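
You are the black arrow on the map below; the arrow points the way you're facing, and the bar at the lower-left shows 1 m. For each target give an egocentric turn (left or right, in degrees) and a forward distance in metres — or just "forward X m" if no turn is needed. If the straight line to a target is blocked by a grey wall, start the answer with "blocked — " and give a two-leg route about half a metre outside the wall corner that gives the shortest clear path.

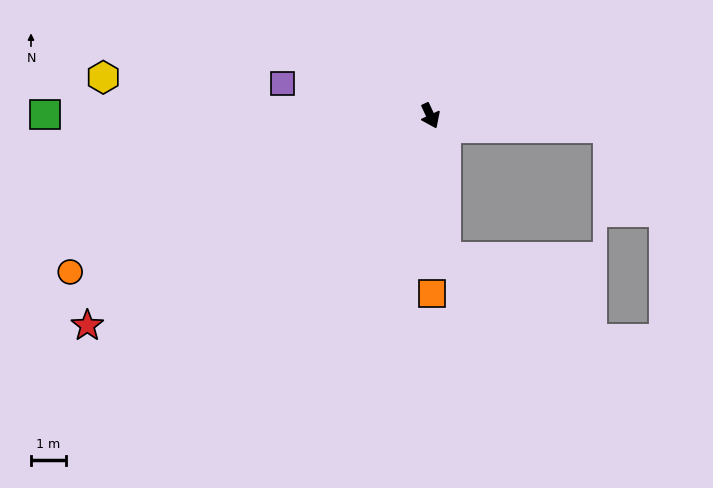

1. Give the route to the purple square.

turn right 127°, forward 4.3 m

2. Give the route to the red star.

turn right 84°, forward 11.5 m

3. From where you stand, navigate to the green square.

turn right 115°, forward 11.0 m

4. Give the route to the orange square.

turn right 25°, forward 5.1 m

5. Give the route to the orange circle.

turn right 92°, forward 11.3 m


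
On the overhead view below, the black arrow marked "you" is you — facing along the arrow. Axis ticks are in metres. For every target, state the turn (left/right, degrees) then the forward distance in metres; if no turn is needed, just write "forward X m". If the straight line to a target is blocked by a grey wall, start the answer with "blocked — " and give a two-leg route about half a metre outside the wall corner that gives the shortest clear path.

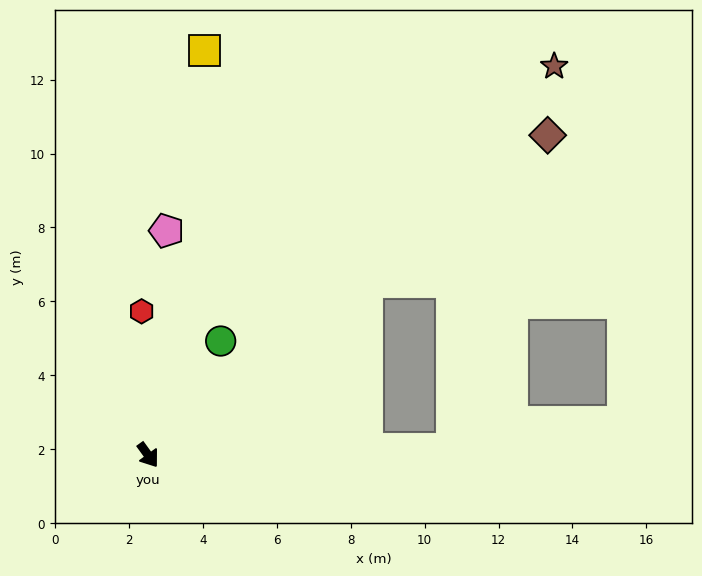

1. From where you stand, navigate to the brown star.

turn left 98°, forward 15.2 m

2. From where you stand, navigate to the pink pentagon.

turn left 139°, forward 6.1 m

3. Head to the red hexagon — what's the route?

turn left 147°, forward 3.9 m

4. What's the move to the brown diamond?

turn left 93°, forward 13.9 m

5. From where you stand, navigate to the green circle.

turn left 112°, forward 3.7 m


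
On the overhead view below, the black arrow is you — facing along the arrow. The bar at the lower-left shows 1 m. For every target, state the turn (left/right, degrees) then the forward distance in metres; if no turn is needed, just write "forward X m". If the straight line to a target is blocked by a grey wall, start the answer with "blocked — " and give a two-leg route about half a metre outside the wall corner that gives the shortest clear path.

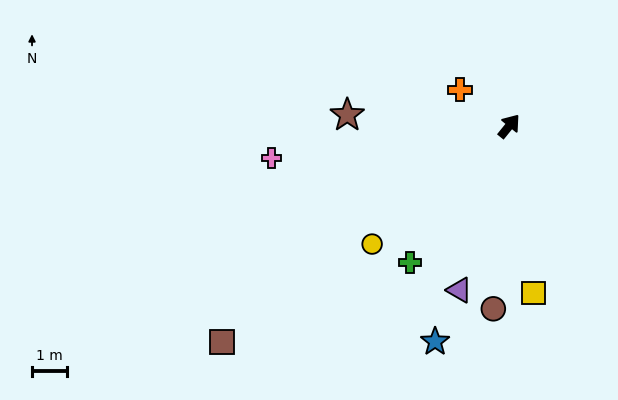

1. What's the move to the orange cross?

turn left 92°, forward 1.8 m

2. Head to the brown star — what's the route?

turn left 125°, forward 4.6 m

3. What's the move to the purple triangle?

turn right 158°, forward 4.9 m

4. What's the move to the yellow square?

turn right 133°, forward 4.8 m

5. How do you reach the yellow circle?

turn left 170°, forward 5.2 m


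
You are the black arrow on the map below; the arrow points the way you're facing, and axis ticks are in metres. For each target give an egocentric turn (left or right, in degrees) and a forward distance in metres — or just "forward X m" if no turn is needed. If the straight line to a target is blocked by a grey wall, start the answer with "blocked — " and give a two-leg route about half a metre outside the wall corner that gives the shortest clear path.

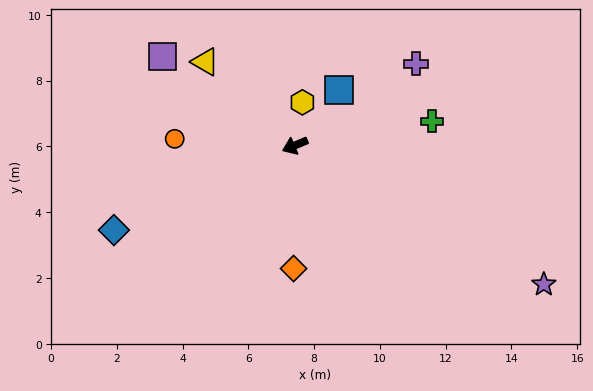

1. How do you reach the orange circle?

turn right 26°, forward 3.7 m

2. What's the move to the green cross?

turn left 167°, forward 4.2 m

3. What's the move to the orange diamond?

turn left 66°, forward 3.7 m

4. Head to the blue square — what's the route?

turn right 152°, forward 2.2 m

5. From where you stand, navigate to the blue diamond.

turn left 2°, forward 6.1 m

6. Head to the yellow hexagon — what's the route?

turn right 123°, forward 1.3 m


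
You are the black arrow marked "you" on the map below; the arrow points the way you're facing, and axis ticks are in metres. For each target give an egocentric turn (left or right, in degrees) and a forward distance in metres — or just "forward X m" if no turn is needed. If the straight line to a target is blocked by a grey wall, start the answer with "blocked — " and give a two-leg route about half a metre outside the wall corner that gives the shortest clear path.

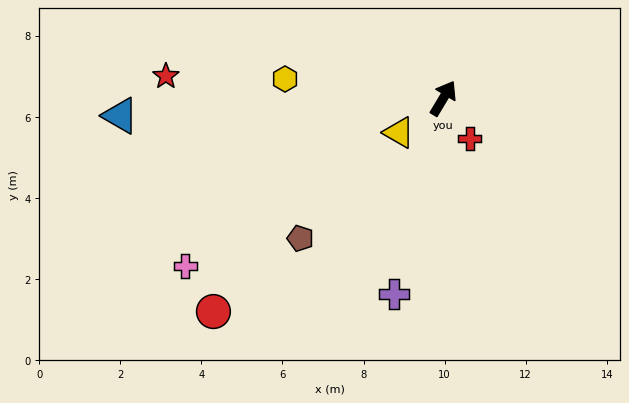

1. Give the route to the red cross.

turn right 116°, forward 1.2 m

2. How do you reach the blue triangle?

turn left 124°, forward 8.0 m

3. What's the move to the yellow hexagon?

turn left 114°, forward 3.9 m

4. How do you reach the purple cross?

turn right 163°, forward 5.0 m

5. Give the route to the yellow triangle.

turn left 159°, forward 1.4 m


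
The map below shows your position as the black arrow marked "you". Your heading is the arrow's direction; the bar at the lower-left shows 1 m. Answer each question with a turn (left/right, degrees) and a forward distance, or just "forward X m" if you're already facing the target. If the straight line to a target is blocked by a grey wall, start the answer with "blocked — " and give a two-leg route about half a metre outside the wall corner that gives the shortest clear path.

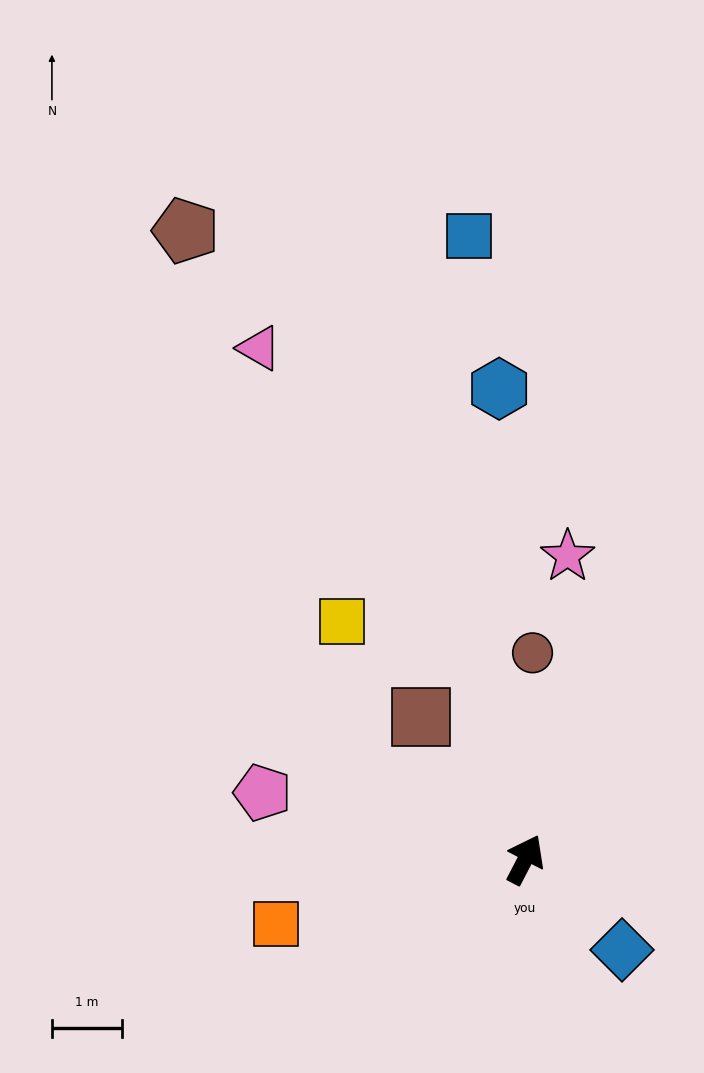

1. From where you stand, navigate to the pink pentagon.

turn left 103°, forward 3.9 m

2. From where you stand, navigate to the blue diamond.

turn right 106°, forward 1.9 m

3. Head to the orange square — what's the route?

turn left 132°, forward 3.7 m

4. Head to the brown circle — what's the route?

turn left 25°, forward 2.9 m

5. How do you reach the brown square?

turn left 64°, forward 2.5 m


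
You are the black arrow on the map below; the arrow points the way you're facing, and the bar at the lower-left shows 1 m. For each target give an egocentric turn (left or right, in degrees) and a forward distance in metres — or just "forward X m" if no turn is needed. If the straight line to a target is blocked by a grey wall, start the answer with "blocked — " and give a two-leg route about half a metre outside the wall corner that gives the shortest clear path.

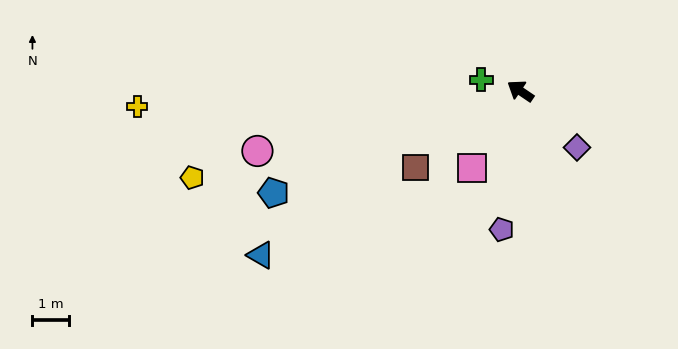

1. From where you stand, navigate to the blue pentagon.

turn left 57°, forward 7.3 m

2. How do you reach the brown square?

turn left 70°, forward 3.6 m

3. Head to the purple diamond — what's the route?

turn left 169°, forward 2.2 m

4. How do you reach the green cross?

turn left 18°, forward 1.1 m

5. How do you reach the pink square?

turn left 92°, forward 2.5 m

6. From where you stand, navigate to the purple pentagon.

turn left 116°, forward 3.8 m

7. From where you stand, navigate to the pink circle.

turn left 47°, forward 7.4 m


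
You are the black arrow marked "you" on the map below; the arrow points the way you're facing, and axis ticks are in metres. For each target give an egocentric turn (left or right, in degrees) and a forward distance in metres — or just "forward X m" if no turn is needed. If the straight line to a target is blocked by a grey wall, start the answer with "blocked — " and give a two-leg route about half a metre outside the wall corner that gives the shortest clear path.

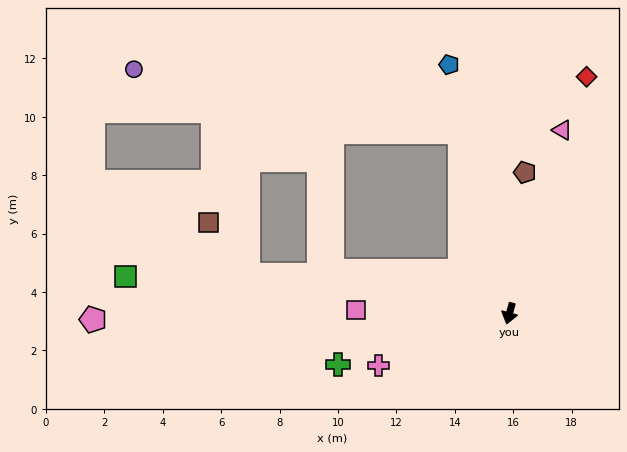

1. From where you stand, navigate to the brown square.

blocked — turn right 83°, forward 9.1 m, then turn right 45°, forward 2.3 m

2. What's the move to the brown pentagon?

turn right 171°, forward 4.9 m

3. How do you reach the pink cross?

turn right 53°, forward 4.8 m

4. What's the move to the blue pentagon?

turn right 151°, forward 8.8 m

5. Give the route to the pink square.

turn right 76°, forward 5.3 m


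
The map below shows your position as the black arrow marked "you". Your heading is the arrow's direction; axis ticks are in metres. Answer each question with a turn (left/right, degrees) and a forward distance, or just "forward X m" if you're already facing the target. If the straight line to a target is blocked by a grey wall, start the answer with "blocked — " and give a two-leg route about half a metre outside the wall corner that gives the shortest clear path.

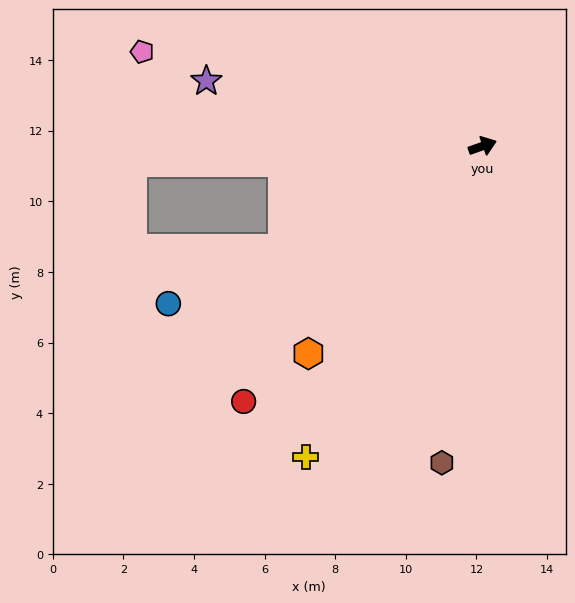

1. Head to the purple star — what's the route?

turn left 147°, forward 8.0 m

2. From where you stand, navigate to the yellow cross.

turn right 139°, forward 10.1 m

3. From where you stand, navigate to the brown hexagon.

turn right 117°, forward 9.0 m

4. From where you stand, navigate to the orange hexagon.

turn right 150°, forward 7.7 m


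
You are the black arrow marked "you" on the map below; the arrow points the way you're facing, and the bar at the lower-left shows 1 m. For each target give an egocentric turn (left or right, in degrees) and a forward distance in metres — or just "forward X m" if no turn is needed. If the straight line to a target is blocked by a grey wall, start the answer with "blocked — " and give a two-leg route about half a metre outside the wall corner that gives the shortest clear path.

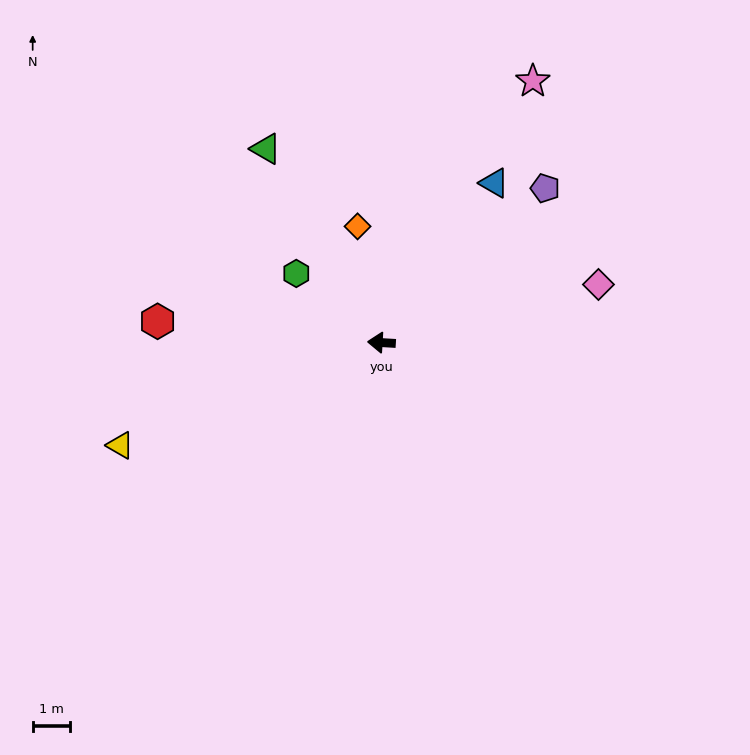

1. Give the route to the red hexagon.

turn right 2°, forward 6.0 m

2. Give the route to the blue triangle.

turn right 122°, forward 5.2 m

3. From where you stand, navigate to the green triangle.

turn right 56°, forward 6.0 m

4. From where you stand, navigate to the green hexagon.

turn right 36°, forward 2.9 m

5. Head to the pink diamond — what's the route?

turn right 162°, forward 6.0 m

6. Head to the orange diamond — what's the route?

turn right 75°, forward 3.2 m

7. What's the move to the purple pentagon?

turn right 133°, forward 6.0 m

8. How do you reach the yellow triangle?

turn left 25°, forward 7.5 m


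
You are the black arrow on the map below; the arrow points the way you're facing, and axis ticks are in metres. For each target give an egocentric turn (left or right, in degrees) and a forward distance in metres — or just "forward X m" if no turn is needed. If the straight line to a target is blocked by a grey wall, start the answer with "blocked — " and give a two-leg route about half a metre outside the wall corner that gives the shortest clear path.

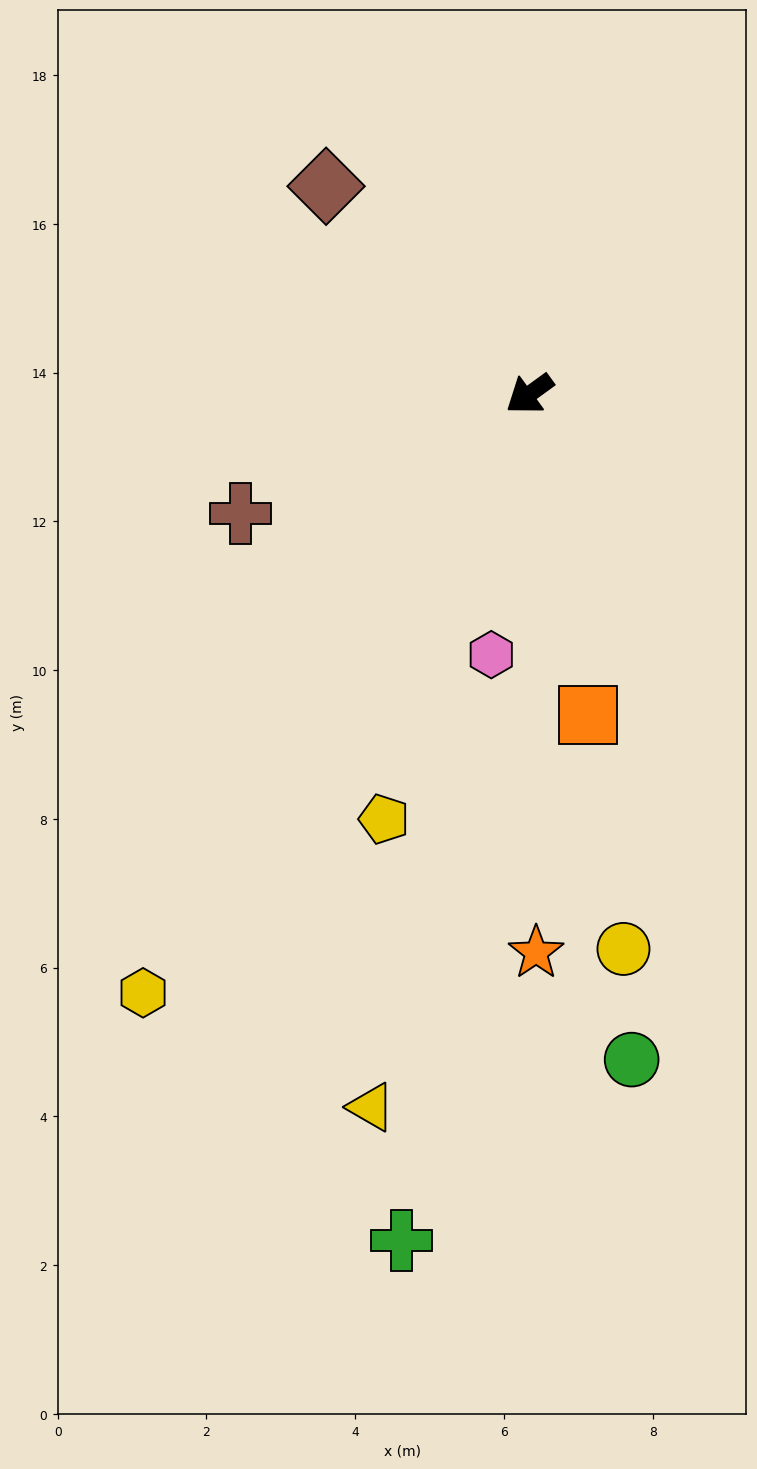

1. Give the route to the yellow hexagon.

turn left 21°, forward 9.6 m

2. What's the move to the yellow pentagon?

turn left 35°, forward 6.0 m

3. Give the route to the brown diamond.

turn right 82°, forward 3.9 m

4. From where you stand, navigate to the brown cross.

turn right 14°, forward 4.2 m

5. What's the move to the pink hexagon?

turn left 46°, forward 3.5 m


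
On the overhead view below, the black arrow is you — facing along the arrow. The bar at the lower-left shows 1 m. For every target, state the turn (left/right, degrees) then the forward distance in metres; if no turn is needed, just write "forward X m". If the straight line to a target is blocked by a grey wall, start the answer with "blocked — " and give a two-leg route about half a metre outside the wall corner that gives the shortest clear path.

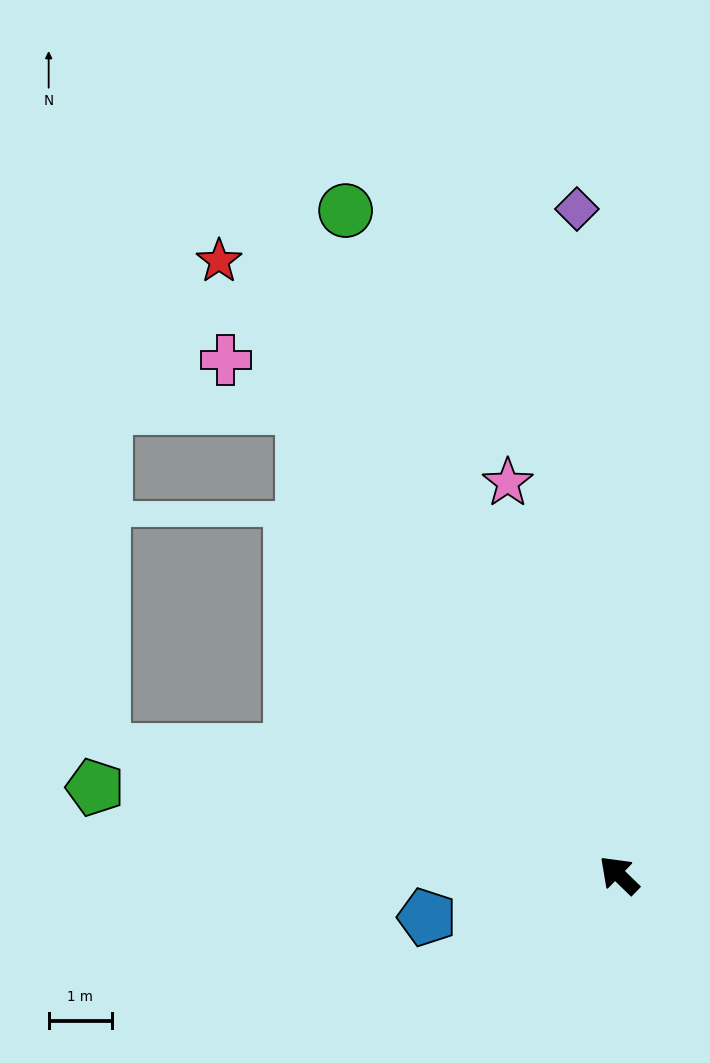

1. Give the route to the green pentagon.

turn left 35°, forward 8.4 m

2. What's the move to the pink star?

turn right 30°, forward 6.5 m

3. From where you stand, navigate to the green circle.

turn right 24°, forward 11.4 m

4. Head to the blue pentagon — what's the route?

turn left 57°, forward 3.1 m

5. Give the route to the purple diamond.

turn right 42°, forward 10.6 m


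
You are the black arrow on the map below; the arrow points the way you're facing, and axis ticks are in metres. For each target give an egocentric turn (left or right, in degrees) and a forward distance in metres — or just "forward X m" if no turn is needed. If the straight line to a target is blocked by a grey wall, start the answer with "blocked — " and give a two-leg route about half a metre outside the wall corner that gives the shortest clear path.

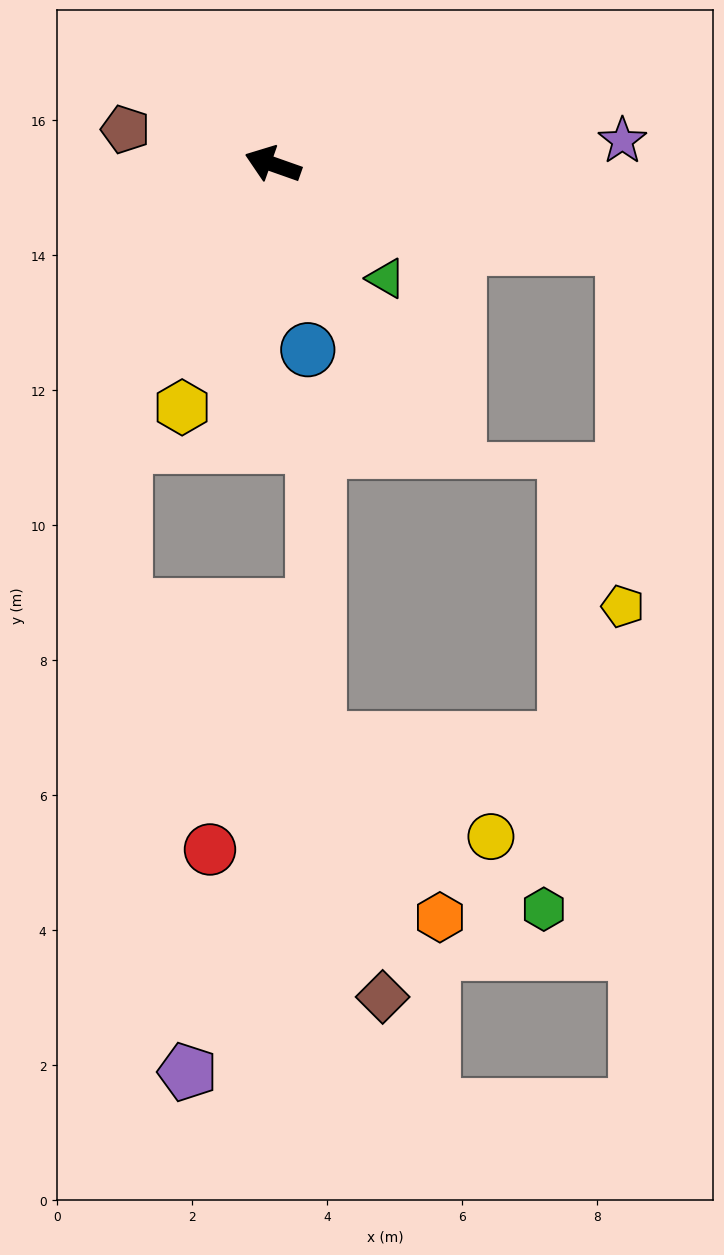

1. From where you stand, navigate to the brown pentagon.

turn left 6°, forward 2.2 m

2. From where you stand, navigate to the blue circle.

turn left 120°, forward 2.8 m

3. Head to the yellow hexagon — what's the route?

turn left 89°, forward 3.8 m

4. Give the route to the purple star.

turn right 157°, forward 5.2 m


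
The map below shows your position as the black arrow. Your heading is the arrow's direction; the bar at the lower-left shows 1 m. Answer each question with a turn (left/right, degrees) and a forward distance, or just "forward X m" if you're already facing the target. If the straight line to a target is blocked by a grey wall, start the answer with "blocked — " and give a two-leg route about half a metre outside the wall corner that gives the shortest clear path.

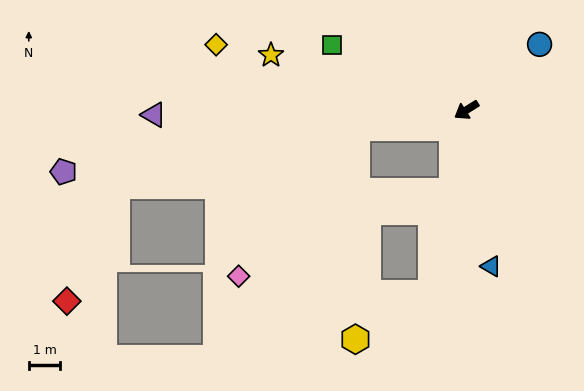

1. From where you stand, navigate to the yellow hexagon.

blocked — turn left 47°, forward 5.9 m, then turn right 48°, forward 2.8 m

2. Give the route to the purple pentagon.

turn right 23°, forward 13.0 m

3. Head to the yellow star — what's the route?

turn right 48°, forward 6.5 m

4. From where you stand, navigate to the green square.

turn right 58°, forward 4.7 m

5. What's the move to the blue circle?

turn right 170°, forward 3.1 m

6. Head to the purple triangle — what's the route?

turn right 31°, forward 9.9 m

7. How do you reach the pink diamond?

blocked — turn right 23°, forward 3.5 m, then turn left 42°, forward 6.0 m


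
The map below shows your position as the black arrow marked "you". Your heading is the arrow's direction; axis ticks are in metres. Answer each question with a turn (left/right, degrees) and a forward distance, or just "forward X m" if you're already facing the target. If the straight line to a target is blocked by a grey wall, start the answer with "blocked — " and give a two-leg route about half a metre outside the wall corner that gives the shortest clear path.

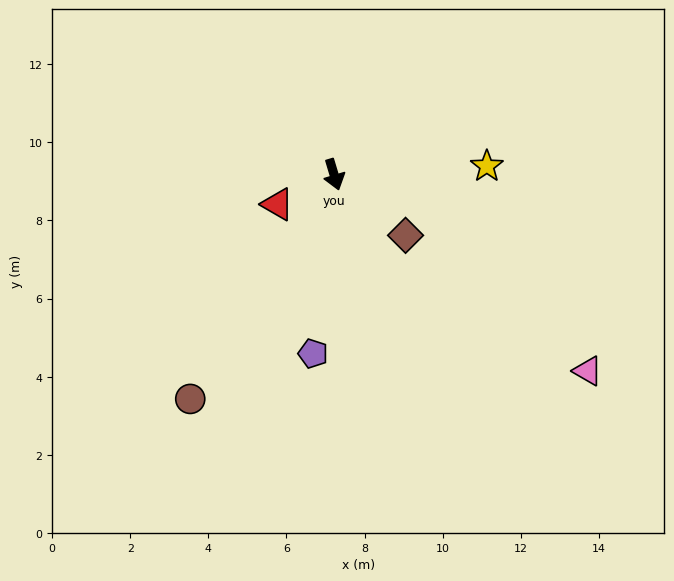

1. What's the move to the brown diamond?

turn left 33°, forward 2.4 m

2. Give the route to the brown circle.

turn right 49°, forward 6.8 m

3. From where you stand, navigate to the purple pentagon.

turn right 23°, forward 4.6 m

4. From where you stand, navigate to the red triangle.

turn right 79°, forward 1.6 m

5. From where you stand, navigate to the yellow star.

turn left 76°, forward 3.9 m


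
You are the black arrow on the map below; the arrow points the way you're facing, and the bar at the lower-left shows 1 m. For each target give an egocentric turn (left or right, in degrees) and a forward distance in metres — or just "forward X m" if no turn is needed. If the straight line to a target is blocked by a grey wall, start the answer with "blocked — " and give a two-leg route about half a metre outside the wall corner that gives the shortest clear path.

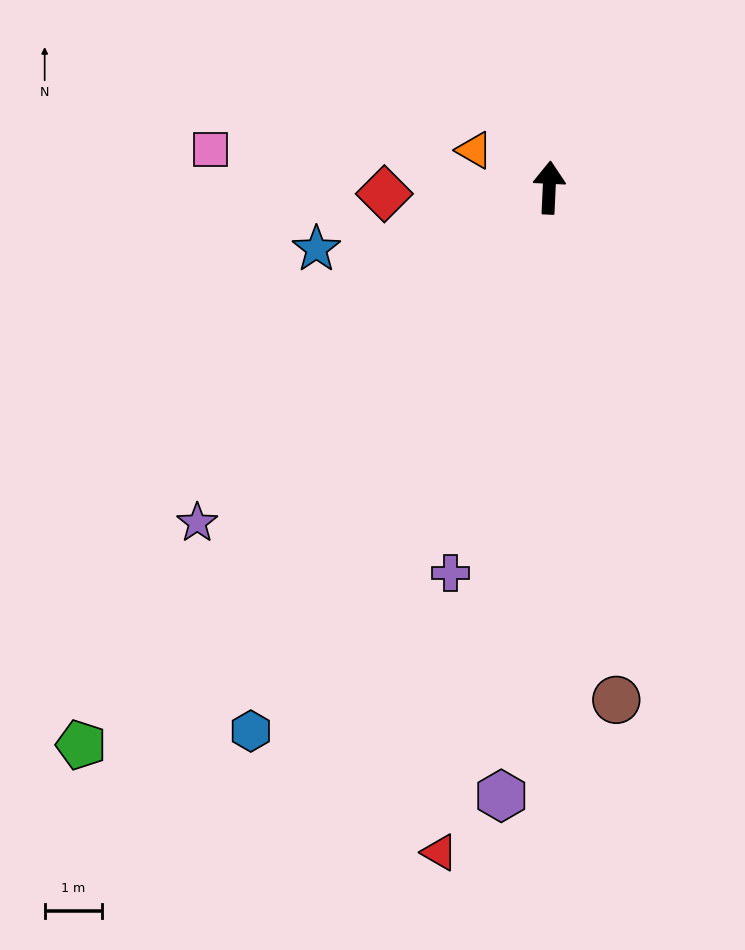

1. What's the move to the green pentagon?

turn left 143°, forward 12.6 m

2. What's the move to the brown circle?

turn right 170°, forward 9.0 m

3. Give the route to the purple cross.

turn left 168°, forward 6.9 m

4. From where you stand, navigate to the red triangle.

turn left 173°, forward 11.7 m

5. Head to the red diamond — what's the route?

turn left 95°, forward 2.9 m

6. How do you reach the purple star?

turn left 136°, forward 8.4 m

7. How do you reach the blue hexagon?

turn left 154°, forward 10.8 m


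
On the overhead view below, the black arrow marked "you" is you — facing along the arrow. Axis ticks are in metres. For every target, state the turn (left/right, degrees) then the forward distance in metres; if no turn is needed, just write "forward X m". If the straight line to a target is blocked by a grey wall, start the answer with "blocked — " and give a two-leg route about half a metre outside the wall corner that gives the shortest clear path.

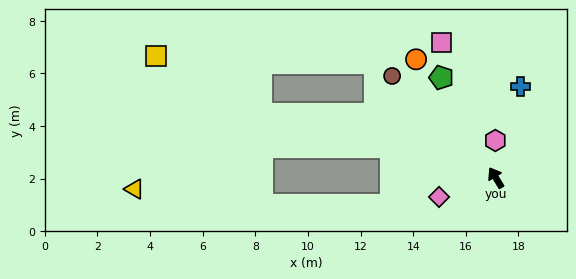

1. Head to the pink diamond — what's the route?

turn left 77°, forward 2.3 m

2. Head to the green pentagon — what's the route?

turn right 3°, forward 4.3 m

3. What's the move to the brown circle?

turn left 14°, forward 5.5 m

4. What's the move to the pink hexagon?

turn right 31°, forward 1.4 m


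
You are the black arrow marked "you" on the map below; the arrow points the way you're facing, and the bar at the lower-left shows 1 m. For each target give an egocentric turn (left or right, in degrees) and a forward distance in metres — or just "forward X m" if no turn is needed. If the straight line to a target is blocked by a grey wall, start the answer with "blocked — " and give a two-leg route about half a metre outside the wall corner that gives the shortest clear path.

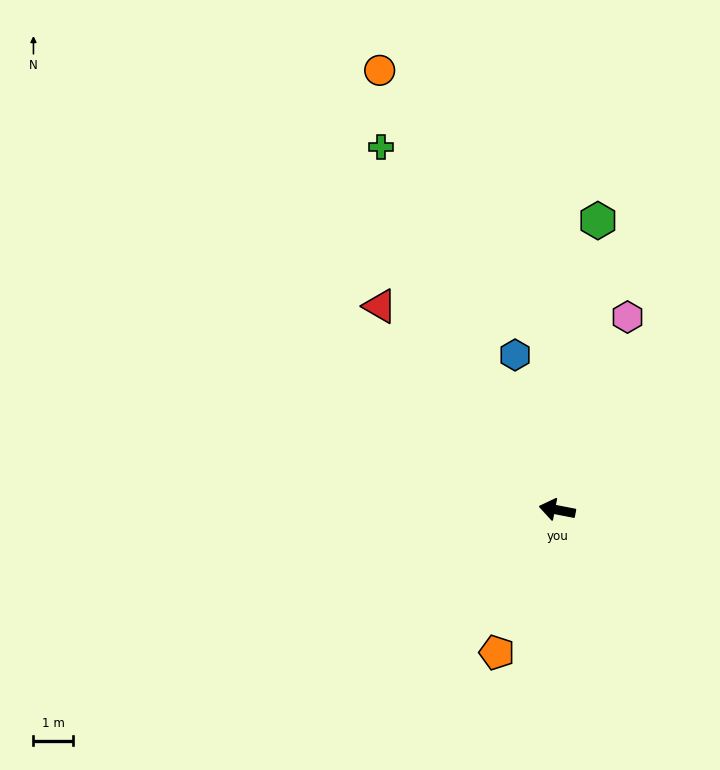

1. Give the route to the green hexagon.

turn right 87°, forward 7.3 m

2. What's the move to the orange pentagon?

turn left 78°, forward 3.9 m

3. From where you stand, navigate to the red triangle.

turn right 38°, forward 6.8 m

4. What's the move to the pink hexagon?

turn right 99°, forward 5.1 m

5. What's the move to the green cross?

turn right 53°, forward 10.1 m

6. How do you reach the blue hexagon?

turn right 64°, forward 4.0 m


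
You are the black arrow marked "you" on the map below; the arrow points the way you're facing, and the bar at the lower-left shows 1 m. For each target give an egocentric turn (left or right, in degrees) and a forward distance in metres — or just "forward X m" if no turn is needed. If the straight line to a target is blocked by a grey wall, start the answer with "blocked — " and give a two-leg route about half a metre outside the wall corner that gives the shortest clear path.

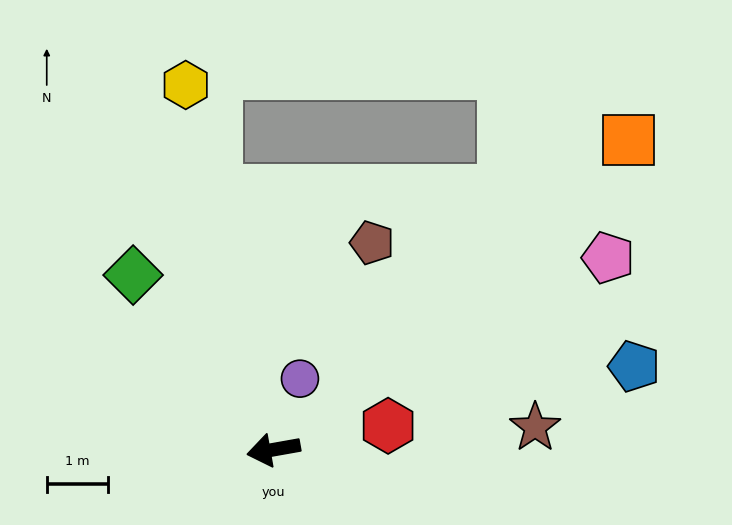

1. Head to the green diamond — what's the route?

turn right 61°, forward 3.7 m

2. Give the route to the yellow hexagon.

turn right 87°, forward 6.2 m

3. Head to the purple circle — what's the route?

turn right 120°, forward 1.2 m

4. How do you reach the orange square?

turn right 149°, forward 7.7 m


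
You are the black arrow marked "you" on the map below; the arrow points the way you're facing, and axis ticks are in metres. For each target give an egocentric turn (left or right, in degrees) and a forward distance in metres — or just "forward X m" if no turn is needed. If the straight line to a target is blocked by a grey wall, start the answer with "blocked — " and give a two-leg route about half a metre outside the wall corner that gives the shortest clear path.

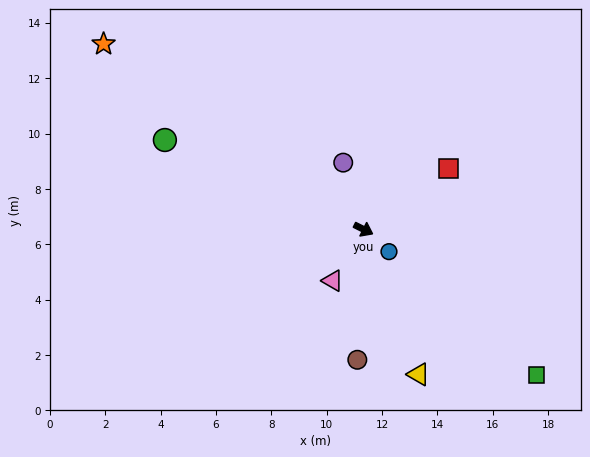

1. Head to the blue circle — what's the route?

turn right 15°, forward 1.2 m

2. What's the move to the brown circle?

turn right 66°, forward 4.7 m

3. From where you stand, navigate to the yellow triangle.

turn right 43°, forward 5.6 m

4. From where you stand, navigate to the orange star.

turn left 171°, forward 11.5 m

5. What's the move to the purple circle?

turn left 134°, forward 2.5 m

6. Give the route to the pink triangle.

turn right 94°, forward 2.2 m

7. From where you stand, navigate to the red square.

turn left 62°, forward 3.8 m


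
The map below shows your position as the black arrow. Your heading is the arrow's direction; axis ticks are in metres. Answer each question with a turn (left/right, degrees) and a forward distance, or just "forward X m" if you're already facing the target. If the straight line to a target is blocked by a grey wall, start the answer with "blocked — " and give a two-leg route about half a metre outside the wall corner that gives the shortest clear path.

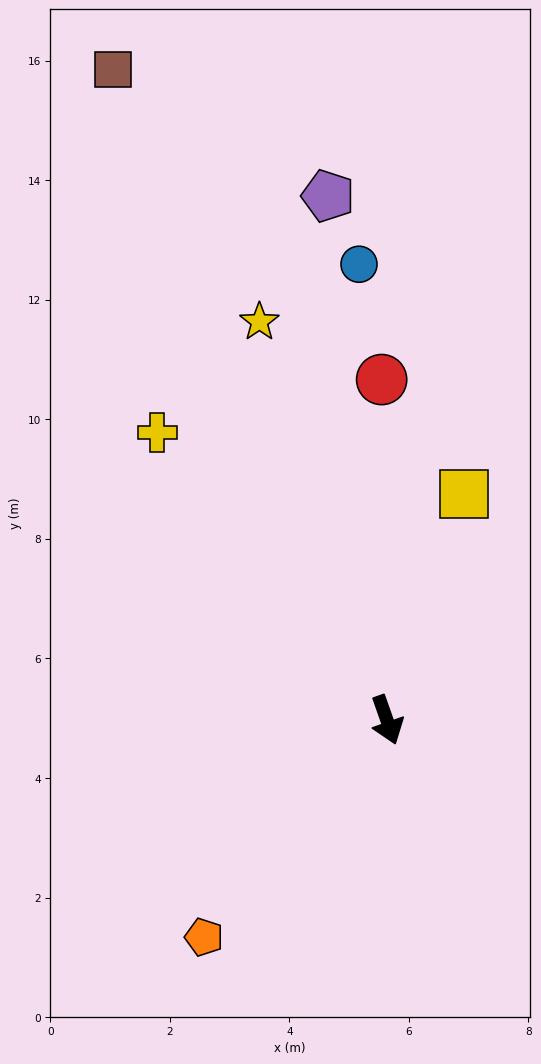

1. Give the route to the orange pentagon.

turn right 59°, forward 4.7 m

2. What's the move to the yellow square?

turn left 142°, forward 4.0 m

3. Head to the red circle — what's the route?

turn left 162°, forward 5.7 m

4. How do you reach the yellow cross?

turn right 161°, forward 6.2 m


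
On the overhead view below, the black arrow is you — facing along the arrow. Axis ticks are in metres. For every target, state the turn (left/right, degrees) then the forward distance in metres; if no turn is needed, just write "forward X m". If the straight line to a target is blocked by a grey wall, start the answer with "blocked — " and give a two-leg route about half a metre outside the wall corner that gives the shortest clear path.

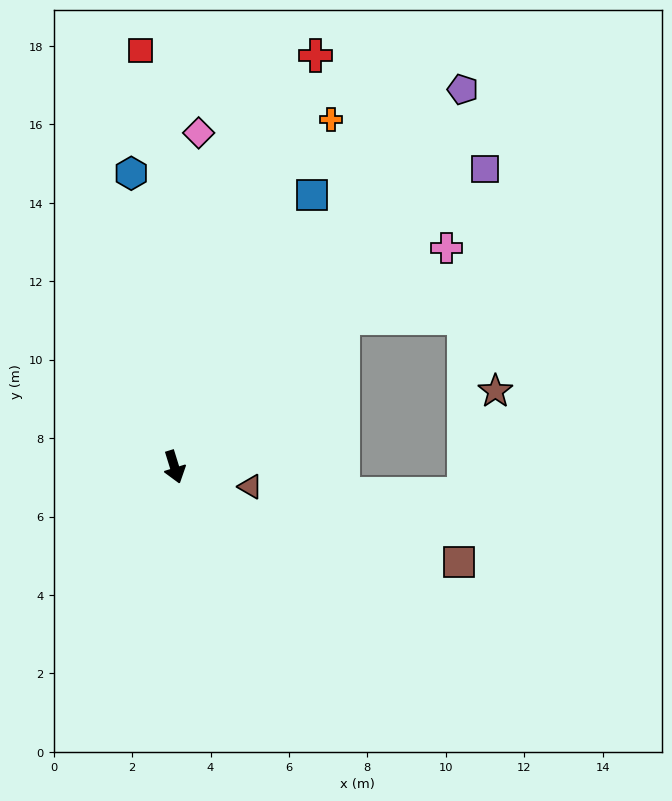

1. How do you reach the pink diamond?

turn left 159°, forward 8.5 m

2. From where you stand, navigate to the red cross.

turn left 144°, forward 11.1 m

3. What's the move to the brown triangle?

turn left 58°, forward 2.0 m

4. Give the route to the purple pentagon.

turn left 125°, forward 12.1 m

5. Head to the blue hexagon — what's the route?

turn left 171°, forward 7.6 m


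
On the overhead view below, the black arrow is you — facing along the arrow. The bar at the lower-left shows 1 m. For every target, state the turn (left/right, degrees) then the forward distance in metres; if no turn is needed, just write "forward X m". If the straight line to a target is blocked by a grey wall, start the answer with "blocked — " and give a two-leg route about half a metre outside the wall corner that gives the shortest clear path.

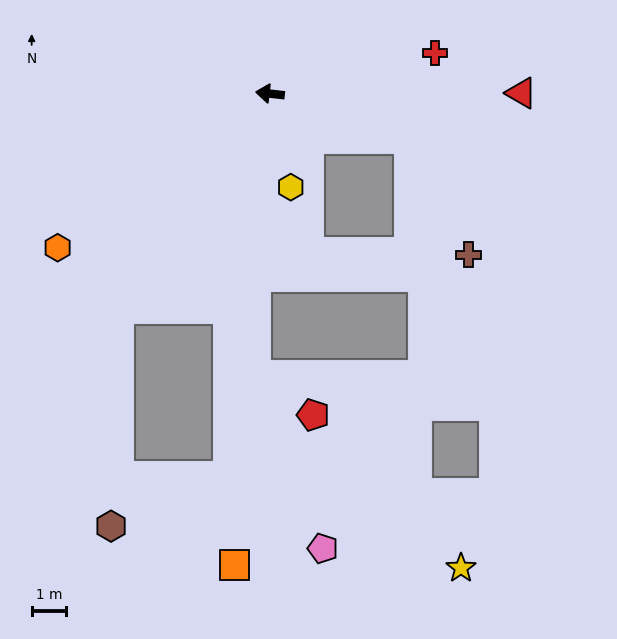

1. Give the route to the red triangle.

turn right 173°, forward 7.3 m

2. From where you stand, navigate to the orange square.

turn left 92°, forward 13.6 m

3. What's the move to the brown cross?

blocked — turn left 168°, forward 4.2 m, then turn right 44°, forward 3.7 m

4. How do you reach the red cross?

turn right 160°, forward 4.9 m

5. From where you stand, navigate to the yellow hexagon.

turn left 109°, forward 2.8 m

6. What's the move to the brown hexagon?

blocked — turn left 62°, forward 7.6 m, then turn left 32°, forward 6.3 m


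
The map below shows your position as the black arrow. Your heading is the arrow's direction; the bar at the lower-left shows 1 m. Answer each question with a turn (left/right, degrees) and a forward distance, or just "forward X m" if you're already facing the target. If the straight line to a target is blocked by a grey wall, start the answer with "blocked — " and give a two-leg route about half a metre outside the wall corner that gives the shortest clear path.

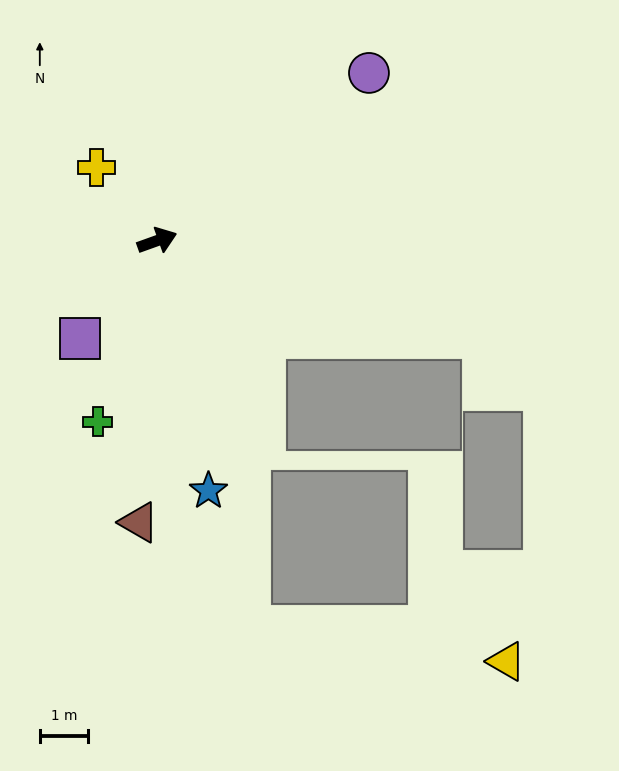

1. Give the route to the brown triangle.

turn right 113°, forward 5.9 m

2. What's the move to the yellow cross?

turn left 110°, forward 2.0 m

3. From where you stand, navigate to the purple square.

turn right 148°, forward 2.6 m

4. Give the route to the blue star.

turn right 98°, forward 5.3 m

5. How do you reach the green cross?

turn right 128°, forward 4.0 m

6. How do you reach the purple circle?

turn left 19°, forward 5.6 m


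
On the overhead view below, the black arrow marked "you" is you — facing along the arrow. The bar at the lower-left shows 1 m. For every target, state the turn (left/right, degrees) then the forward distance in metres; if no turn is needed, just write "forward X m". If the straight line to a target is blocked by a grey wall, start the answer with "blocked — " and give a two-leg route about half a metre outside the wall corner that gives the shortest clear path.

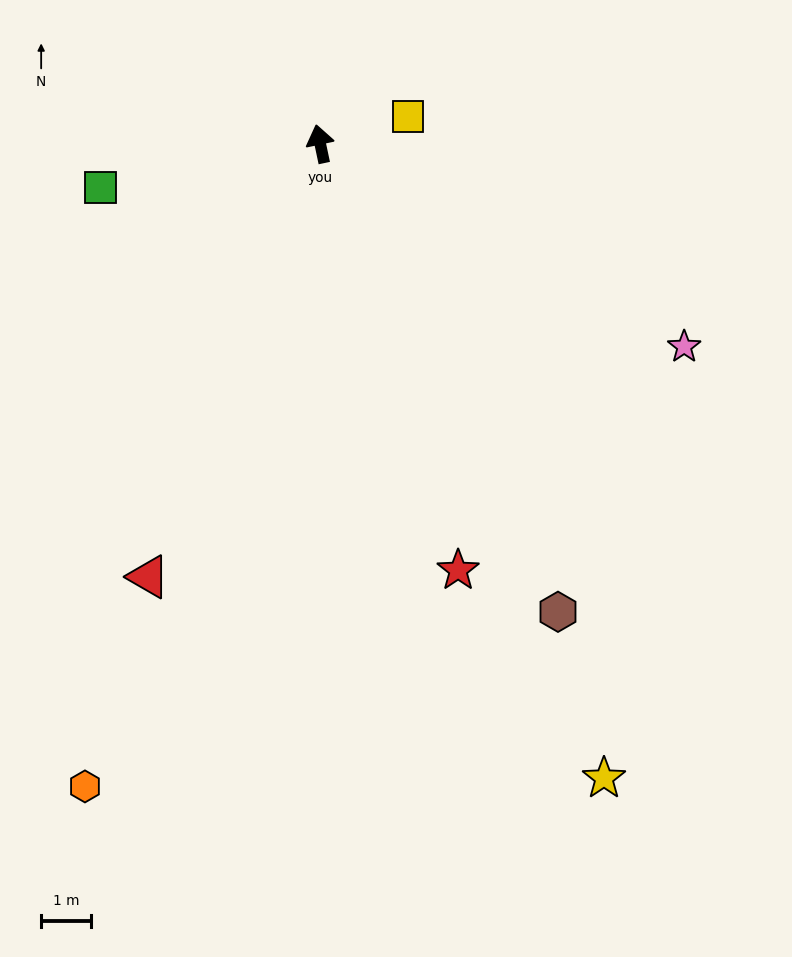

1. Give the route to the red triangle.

turn left 146°, forward 9.3 m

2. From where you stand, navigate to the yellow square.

turn right 85°, forward 1.8 m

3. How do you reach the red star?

turn right 174°, forward 8.9 m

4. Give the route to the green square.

turn left 89°, forward 4.5 m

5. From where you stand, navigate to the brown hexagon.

turn right 165°, forward 10.4 m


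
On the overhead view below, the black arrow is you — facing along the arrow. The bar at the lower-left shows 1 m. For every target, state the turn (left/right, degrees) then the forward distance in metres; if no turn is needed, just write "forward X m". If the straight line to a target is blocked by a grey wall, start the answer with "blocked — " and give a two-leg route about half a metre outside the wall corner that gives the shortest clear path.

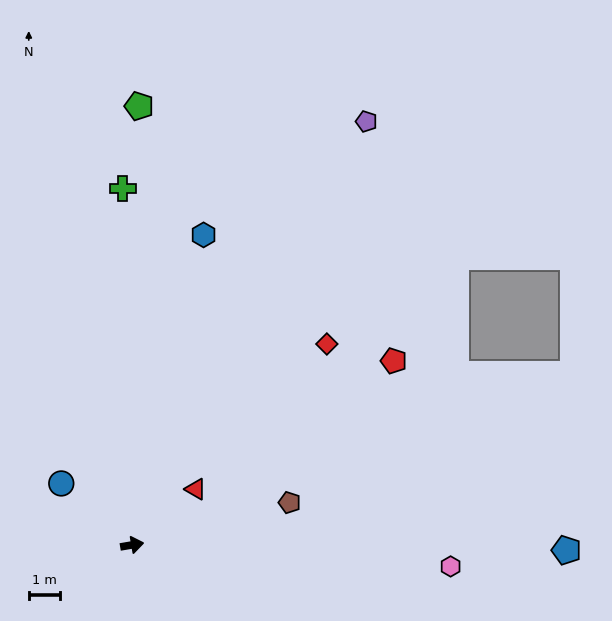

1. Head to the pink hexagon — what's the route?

turn right 14°, forward 10.4 m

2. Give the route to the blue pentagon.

turn right 10°, forward 14.1 m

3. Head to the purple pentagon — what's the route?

turn left 51°, forward 15.7 m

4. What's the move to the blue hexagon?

turn left 67°, forward 10.3 m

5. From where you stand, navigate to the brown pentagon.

turn left 5°, forward 5.3 m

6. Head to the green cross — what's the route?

turn left 82°, forward 11.6 m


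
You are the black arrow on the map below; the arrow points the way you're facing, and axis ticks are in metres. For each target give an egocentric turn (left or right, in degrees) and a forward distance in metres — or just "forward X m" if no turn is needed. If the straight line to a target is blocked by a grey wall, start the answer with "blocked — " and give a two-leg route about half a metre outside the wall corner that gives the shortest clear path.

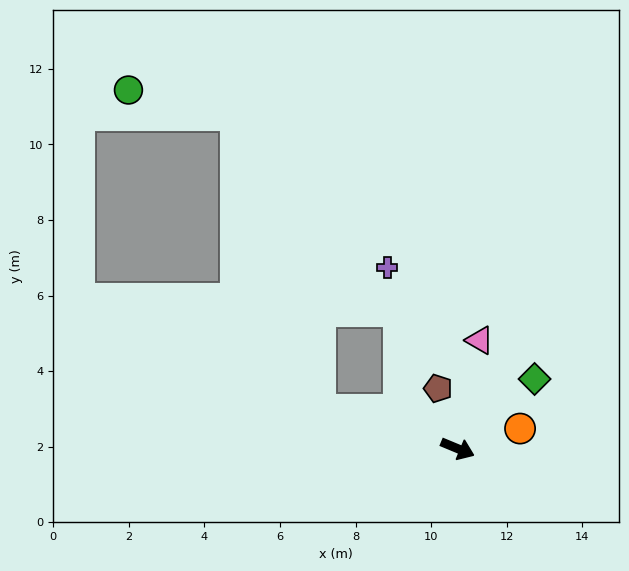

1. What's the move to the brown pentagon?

turn left 131°, forward 1.7 m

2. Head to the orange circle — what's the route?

turn left 40°, forward 1.7 m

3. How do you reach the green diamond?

turn left 65°, forward 2.7 m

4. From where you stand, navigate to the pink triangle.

turn left 101°, forward 2.9 m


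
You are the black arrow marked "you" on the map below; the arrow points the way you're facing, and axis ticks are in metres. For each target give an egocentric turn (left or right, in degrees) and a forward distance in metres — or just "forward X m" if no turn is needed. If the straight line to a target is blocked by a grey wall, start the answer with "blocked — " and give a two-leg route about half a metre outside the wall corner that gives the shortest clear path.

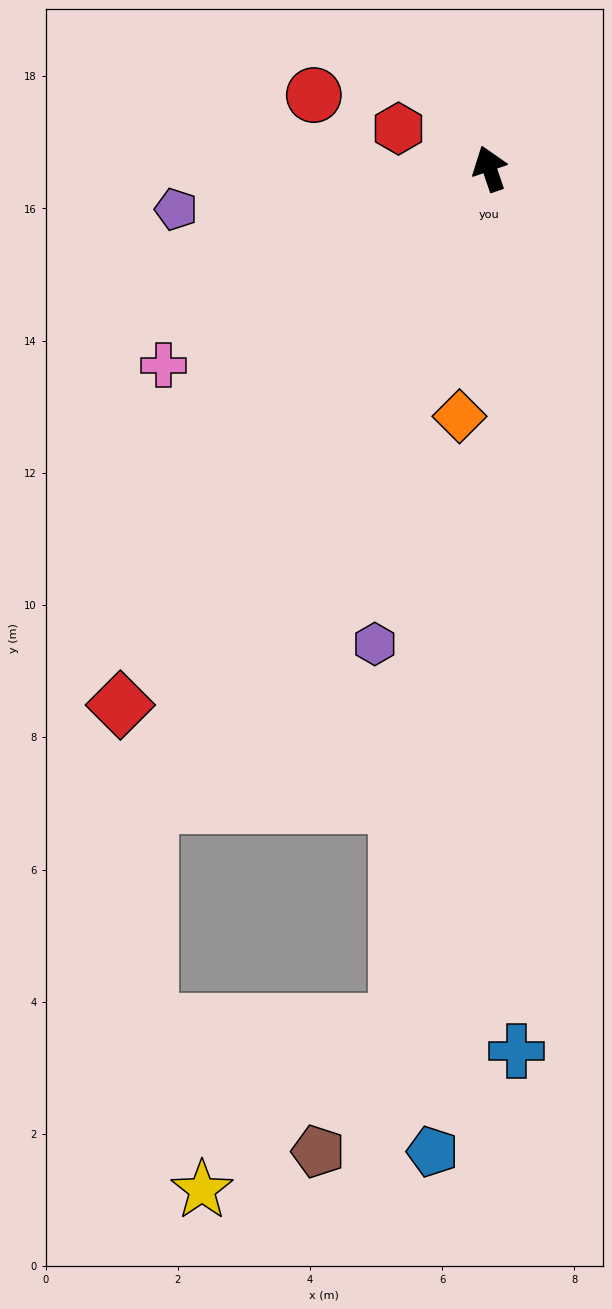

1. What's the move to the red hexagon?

turn left 47°, forward 1.5 m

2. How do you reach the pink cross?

turn left 102°, forward 5.8 m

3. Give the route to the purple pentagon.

turn left 79°, forward 4.8 m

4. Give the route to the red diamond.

turn left 127°, forward 9.8 m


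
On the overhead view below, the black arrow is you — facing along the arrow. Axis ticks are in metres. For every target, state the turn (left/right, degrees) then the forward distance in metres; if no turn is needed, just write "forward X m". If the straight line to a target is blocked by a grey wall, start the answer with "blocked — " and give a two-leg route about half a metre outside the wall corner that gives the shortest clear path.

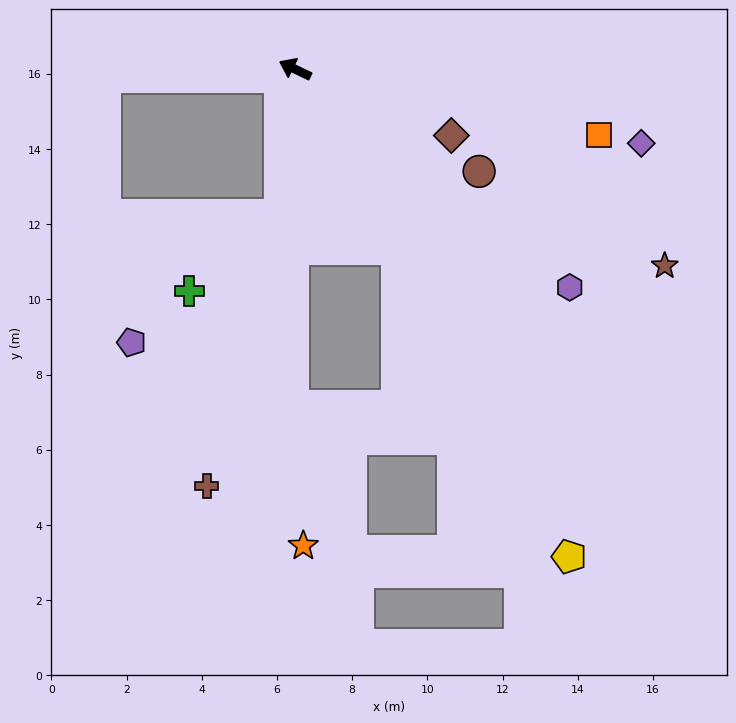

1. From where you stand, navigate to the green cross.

blocked — turn left 110°, forward 3.9 m, then turn right 44°, forward 3.1 m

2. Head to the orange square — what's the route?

turn right 167°, forward 8.3 m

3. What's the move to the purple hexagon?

turn left 167°, forward 9.3 m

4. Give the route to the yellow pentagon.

turn left 145°, forward 14.9 m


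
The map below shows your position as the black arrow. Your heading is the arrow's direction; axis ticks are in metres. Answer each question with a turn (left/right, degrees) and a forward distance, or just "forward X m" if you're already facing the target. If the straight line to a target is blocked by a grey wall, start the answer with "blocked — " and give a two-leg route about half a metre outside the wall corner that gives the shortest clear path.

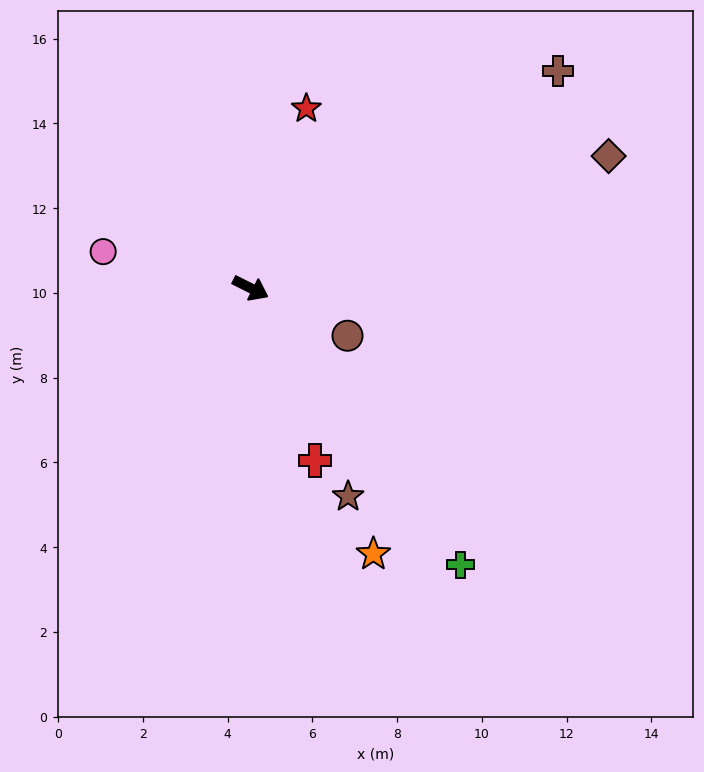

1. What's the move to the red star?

turn left 99°, forward 4.4 m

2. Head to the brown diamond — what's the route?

turn left 47°, forward 9.0 m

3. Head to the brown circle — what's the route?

forward 2.5 m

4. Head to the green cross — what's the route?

turn right 26°, forward 8.2 m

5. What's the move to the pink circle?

turn right 167°, forward 3.6 m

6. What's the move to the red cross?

turn right 43°, forward 4.3 m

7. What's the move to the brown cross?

turn left 62°, forward 8.9 m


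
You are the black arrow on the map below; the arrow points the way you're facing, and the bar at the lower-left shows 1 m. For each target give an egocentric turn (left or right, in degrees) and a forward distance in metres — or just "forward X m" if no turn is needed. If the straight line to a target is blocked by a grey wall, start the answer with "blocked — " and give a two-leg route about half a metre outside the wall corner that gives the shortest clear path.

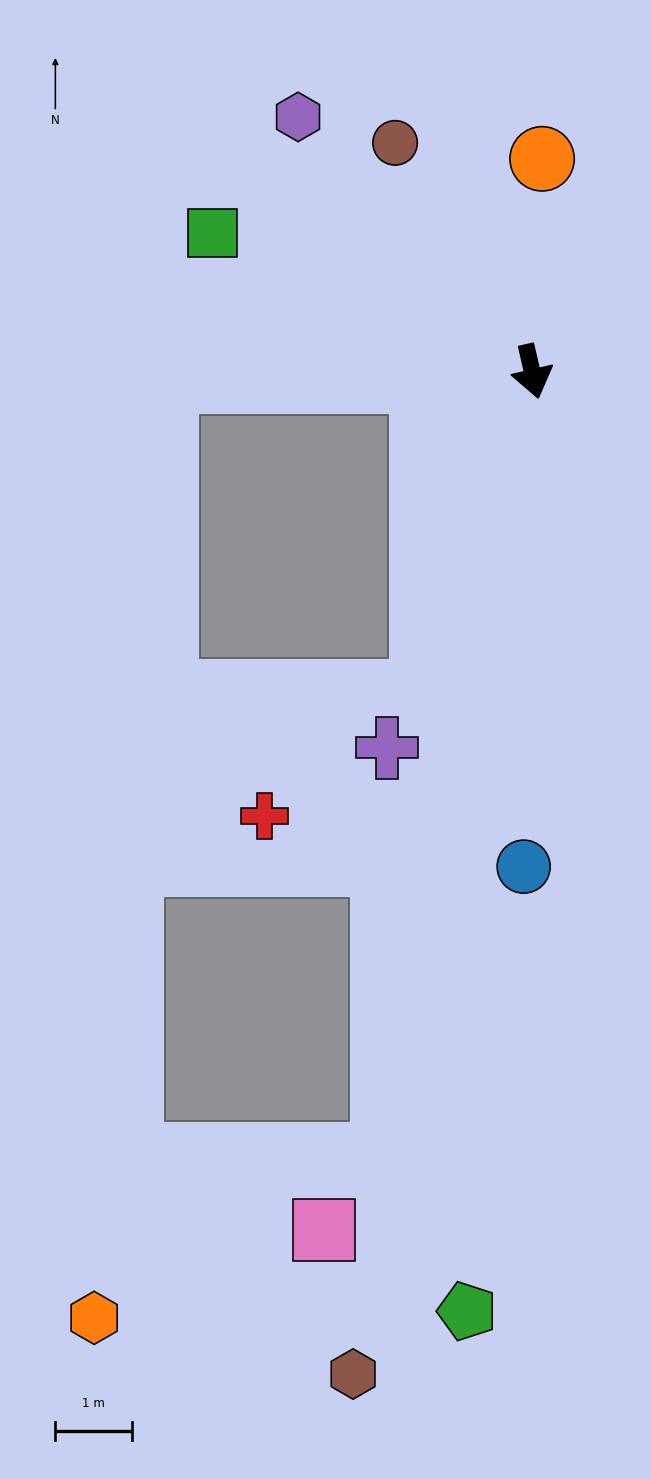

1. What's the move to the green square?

turn right 126°, forward 4.6 m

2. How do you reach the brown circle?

turn right 162°, forward 3.5 m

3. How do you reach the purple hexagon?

turn right 150°, forward 4.5 m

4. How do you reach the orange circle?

turn left 164°, forward 2.8 m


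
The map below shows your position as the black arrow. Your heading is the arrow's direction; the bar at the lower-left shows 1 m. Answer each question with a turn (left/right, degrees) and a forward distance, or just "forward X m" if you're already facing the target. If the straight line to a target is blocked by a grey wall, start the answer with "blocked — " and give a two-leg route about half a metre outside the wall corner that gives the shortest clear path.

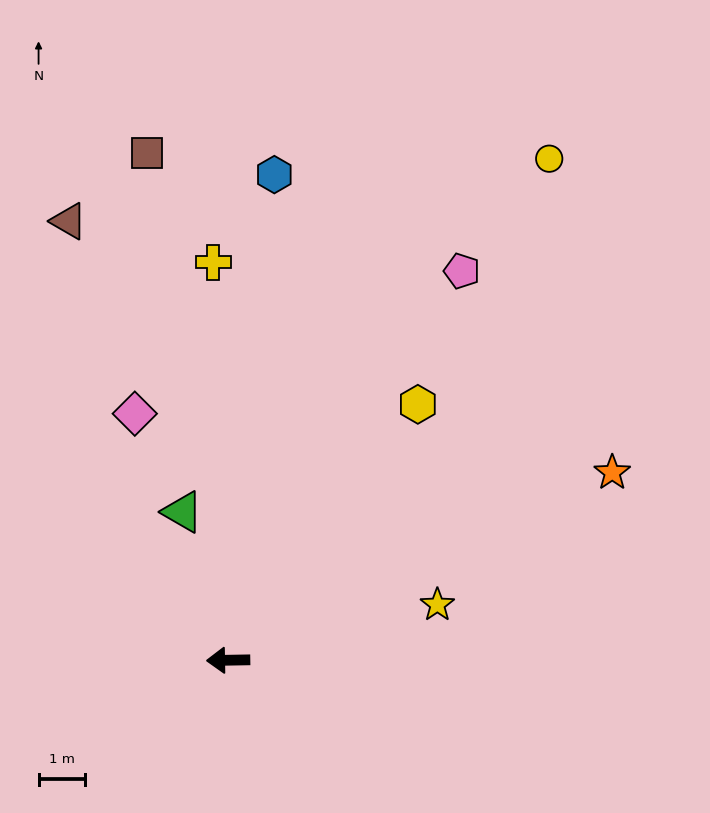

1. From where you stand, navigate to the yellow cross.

turn right 89°, forward 8.6 m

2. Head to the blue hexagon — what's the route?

turn right 96°, forward 10.5 m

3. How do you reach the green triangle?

turn right 74°, forward 3.4 m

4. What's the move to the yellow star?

turn right 166°, forward 4.7 m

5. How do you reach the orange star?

turn right 155°, forward 9.2 m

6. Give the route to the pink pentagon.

turn right 122°, forward 9.8 m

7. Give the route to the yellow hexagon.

turn right 128°, forward 6.9 m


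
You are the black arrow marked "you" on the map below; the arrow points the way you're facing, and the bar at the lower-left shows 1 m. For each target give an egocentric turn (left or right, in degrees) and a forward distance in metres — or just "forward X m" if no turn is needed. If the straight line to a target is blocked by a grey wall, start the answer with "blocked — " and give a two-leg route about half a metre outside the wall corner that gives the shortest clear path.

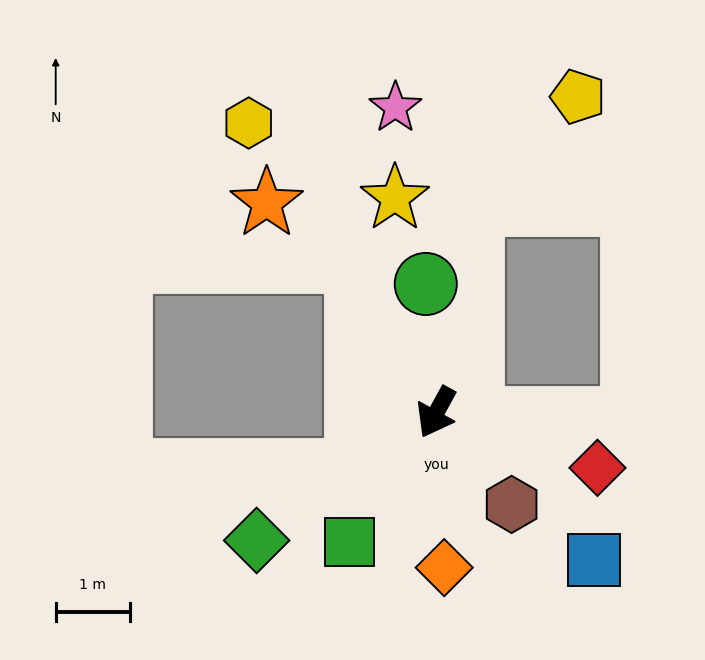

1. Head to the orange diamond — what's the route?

turn left 32°, forward 2.1 m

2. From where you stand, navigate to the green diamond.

turn right 26°, forward 3.0 m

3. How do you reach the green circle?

turn right 147°, forward 1.7 m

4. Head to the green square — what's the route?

turn right 5°, forward 2.1 m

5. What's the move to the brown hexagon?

turn left 68°, forward 1.6 m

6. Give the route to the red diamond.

turn left 100°, forward 2.3 m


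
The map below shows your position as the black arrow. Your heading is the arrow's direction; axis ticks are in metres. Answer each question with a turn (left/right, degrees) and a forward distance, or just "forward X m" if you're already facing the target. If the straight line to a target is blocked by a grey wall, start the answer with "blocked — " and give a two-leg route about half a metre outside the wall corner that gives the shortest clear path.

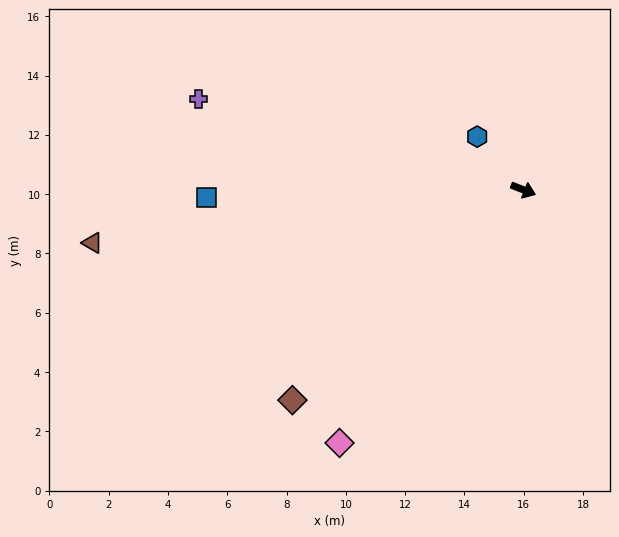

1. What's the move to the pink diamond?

turn right 105°, forward 10.6 m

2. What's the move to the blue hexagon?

turn left 152°, forward 2.4 m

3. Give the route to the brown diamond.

turn right 116°, forward 10.5 m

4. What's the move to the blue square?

turn right 157°, forward 10.7 m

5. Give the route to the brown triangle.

turn right 152°, forward 14.6 m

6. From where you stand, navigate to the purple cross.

turn right 174°, forward 11.4 m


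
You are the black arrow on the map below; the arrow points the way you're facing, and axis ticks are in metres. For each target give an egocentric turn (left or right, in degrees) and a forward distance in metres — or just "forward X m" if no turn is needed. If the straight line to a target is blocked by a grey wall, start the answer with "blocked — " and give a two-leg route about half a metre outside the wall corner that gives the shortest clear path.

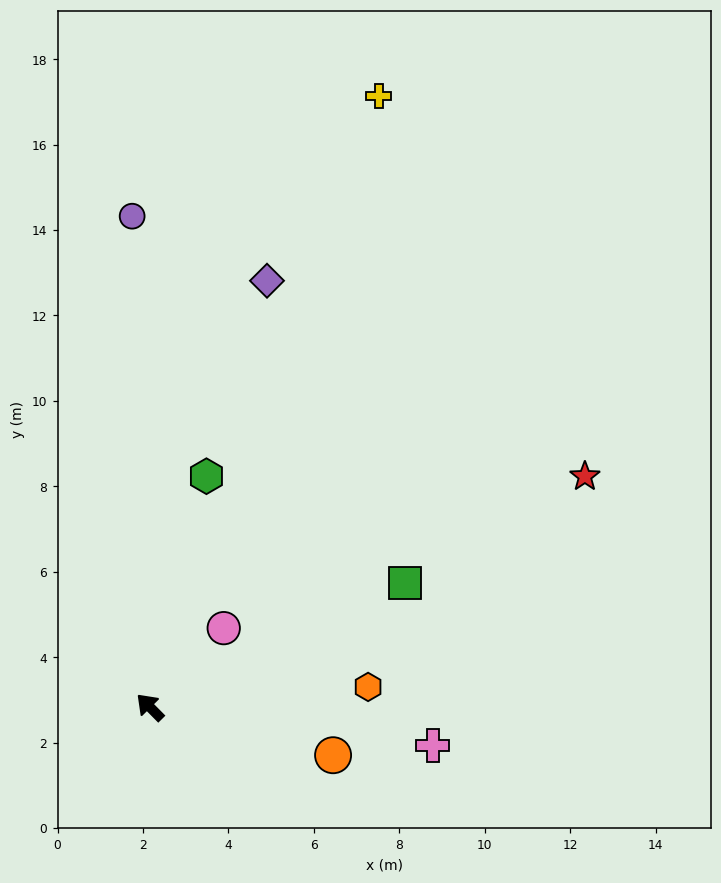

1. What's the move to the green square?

turn right 109°, forward 6.6 m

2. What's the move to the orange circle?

turn right 149°, forward 4.4 m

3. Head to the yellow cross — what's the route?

turn right 65°, forward 15.3 m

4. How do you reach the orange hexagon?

turn right 129°, forward 5.1 m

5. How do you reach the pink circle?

turn right 88°, forward 2.5 m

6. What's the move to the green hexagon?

turn right 58°, forward 5.6 m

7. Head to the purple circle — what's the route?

turn right 43°, forward 11.5 m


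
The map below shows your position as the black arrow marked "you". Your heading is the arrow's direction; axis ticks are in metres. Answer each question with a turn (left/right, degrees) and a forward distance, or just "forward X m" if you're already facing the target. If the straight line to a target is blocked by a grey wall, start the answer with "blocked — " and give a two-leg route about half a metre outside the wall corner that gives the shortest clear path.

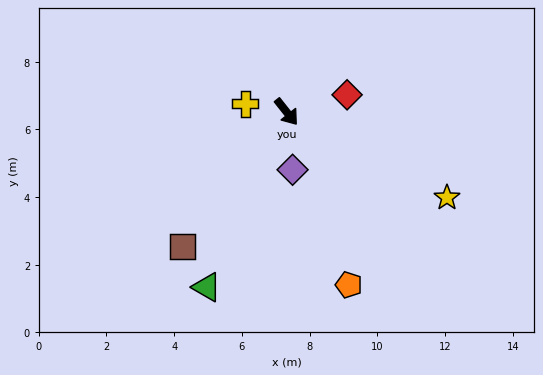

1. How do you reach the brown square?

turn right 76°, forward 5.0 m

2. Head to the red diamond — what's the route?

turn left 67°, forward 1.9 m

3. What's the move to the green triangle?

turn right 63°, forward 5.7 m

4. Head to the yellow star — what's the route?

turn left 23°, forward 5.4 m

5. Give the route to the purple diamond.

turn right 32°, forward 1.7 m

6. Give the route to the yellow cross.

turn right 139°, forward 1.2 m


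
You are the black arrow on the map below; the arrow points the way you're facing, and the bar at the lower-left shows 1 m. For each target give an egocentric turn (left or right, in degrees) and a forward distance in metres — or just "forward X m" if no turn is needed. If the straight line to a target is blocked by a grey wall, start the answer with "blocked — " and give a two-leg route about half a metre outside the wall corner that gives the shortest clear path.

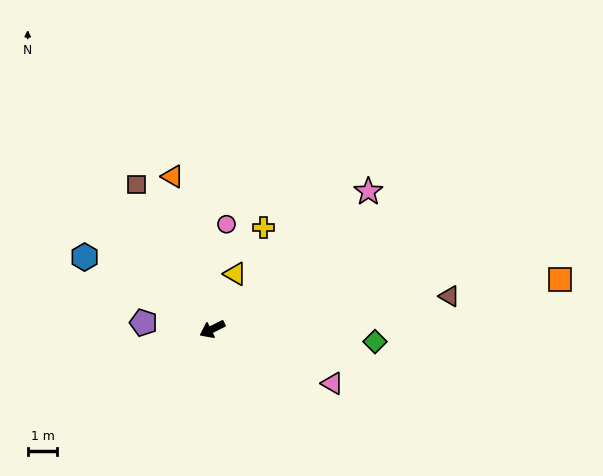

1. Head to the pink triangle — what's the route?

turn left 129°, forward 4.4 m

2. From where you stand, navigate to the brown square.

turn right 89°, forward 5.5 m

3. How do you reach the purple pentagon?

turn right 32°, forward 2.3 m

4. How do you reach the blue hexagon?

turn right 56°, forward 4.9 m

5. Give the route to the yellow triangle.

turn right 139°, forward 2.0 m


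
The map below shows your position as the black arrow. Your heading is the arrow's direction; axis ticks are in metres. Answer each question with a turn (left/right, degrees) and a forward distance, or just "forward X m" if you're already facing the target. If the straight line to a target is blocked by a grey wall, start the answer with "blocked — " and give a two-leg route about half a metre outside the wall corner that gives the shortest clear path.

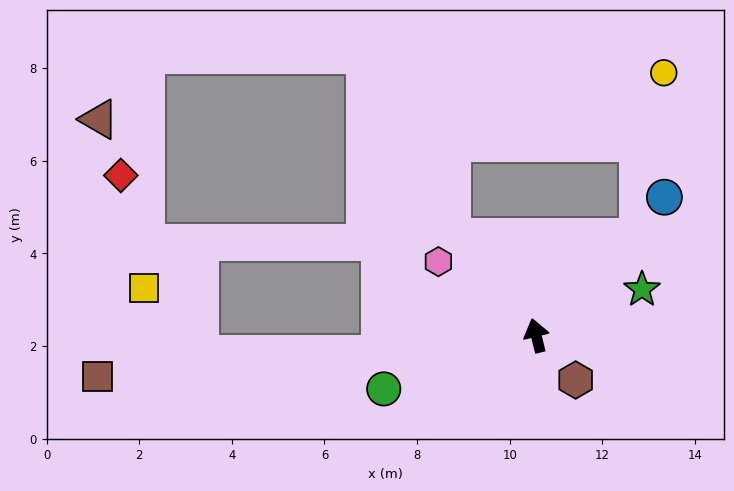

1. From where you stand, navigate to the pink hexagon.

turn left 39°, forward 2.6 m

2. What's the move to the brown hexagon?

turn right 152°, forward 1.3 m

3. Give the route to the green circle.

turn left 95°, forward 3.5 m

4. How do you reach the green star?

turn right 80°, forward 2.5 m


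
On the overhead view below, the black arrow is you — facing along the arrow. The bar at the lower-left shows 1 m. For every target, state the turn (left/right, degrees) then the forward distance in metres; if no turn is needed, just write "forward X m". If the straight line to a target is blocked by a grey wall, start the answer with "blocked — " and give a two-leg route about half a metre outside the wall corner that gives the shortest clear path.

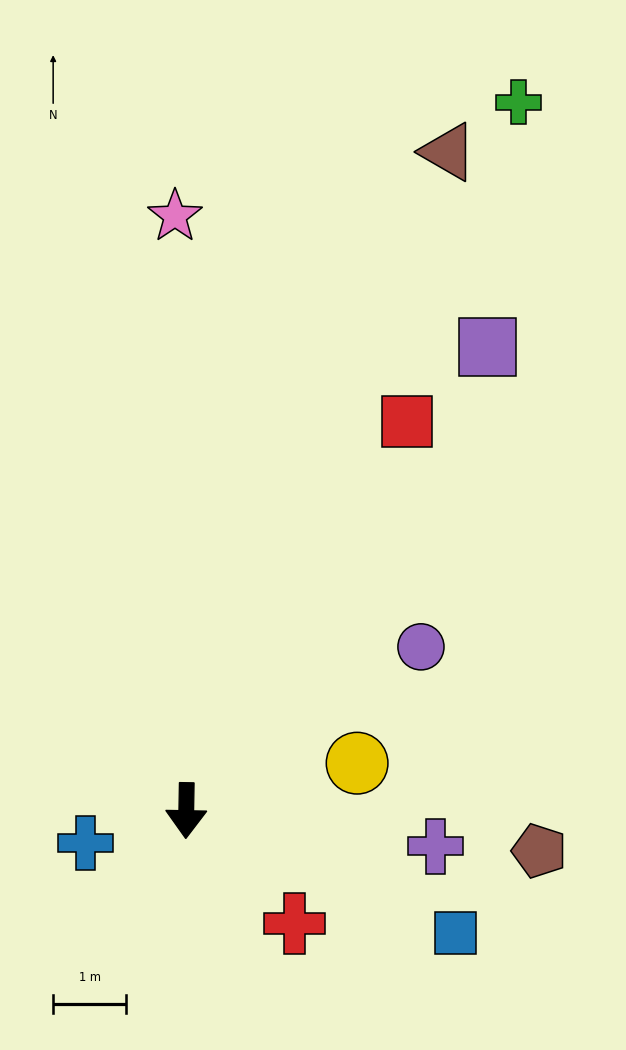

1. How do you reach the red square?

turn left 151°, forward 6.1 m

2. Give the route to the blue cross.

turn right 71°, forward 1.4 m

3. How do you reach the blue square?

turn left 67°, forward 4.0 m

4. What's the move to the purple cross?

turn left 83°, forward 3.4 m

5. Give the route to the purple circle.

turn left 126°, forward 3.9 m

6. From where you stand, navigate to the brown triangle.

turn left 159°, forward 9.7 m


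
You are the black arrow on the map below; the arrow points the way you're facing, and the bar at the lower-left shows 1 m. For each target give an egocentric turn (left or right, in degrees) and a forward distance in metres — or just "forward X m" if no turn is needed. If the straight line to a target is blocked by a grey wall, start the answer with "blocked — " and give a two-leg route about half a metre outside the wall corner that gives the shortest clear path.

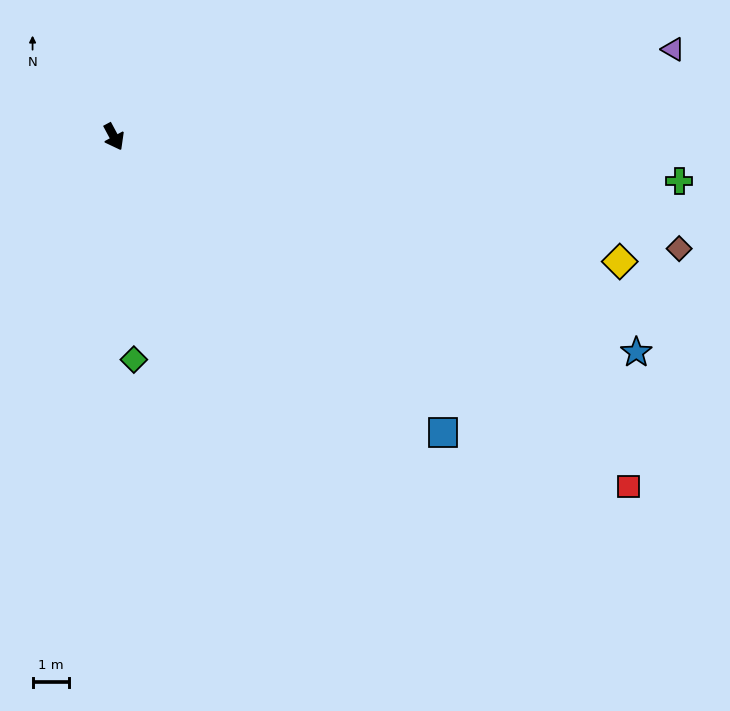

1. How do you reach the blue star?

turn left 39°, forward 15.4 m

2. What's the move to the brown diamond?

turn left 51°, forward 15.7 m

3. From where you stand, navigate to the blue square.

turn left 20°, forward 12.1 m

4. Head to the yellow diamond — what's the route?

turn left 48°, forward 14.2 m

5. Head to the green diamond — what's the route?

turn right 23°, forward 6.1 m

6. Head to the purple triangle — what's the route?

turn left 71°, forward 15.4 m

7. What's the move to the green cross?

turn left 57°, forward 15.5 m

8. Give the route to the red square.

turn left 28°, forward 17.0 m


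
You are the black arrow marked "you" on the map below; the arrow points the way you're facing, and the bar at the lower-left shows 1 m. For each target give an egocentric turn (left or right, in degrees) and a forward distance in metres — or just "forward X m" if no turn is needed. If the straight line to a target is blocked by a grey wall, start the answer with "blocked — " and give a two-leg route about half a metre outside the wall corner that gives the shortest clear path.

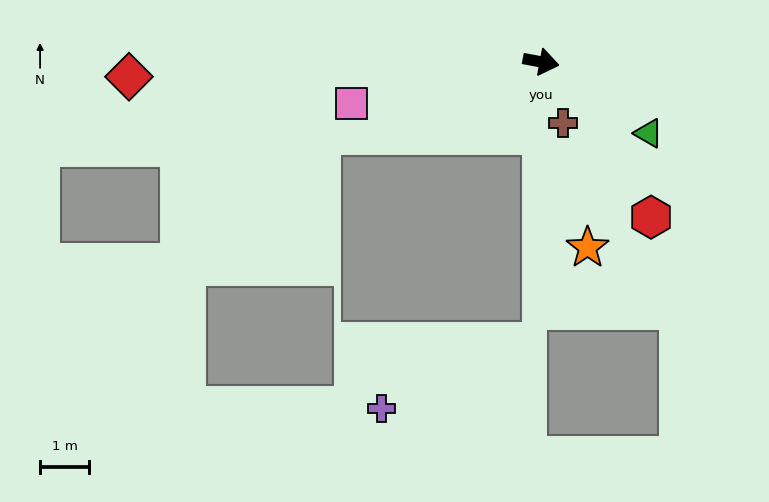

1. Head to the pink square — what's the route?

turn right 157°, forward 4.0 m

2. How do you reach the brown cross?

turn right 60°, forward 1.3 m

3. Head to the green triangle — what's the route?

turn right 23°, forward 2.6 m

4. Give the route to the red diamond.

turn right 167°, forward 8.4 m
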